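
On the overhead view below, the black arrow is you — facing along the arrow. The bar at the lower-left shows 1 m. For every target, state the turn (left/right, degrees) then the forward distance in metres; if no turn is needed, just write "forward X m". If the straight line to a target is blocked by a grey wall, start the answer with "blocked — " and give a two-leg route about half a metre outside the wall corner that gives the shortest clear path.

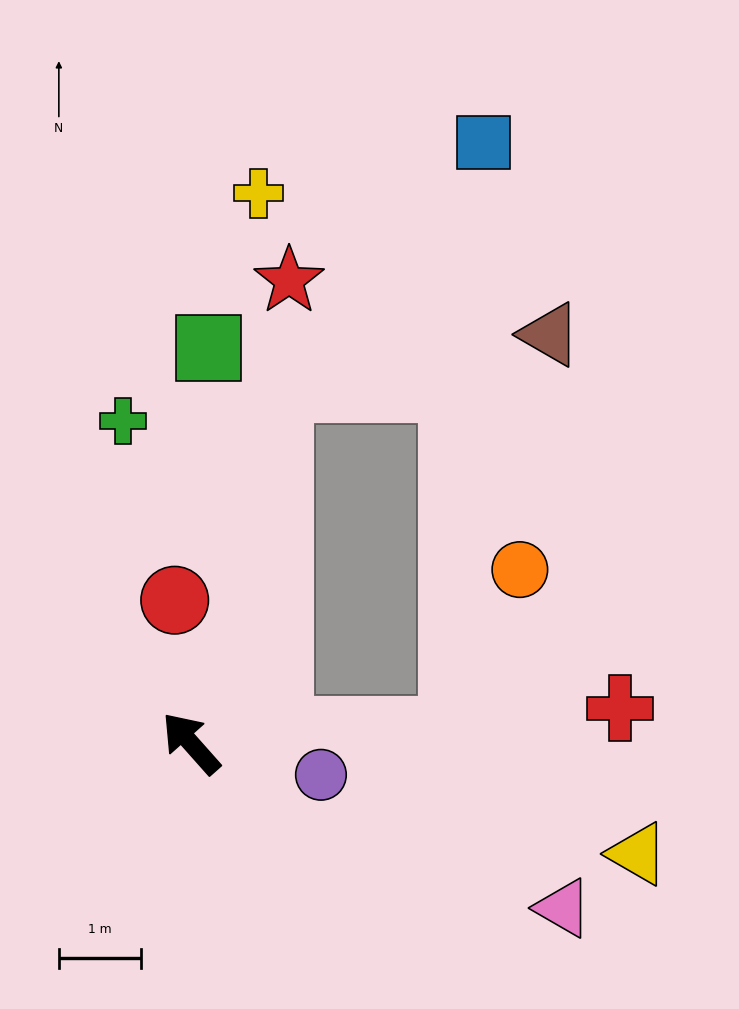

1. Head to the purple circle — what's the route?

turn right 145°, forward 1.6 m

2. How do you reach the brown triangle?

blocked — turn right 55°, forward 4.5 m, then turn right 66°, forward 3.4 m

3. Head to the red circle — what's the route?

turn right 35°, forward 1.8 m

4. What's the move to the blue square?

blocked — turn right 55°, forward 4.5 m, then turn right 27°, forward 3.9 m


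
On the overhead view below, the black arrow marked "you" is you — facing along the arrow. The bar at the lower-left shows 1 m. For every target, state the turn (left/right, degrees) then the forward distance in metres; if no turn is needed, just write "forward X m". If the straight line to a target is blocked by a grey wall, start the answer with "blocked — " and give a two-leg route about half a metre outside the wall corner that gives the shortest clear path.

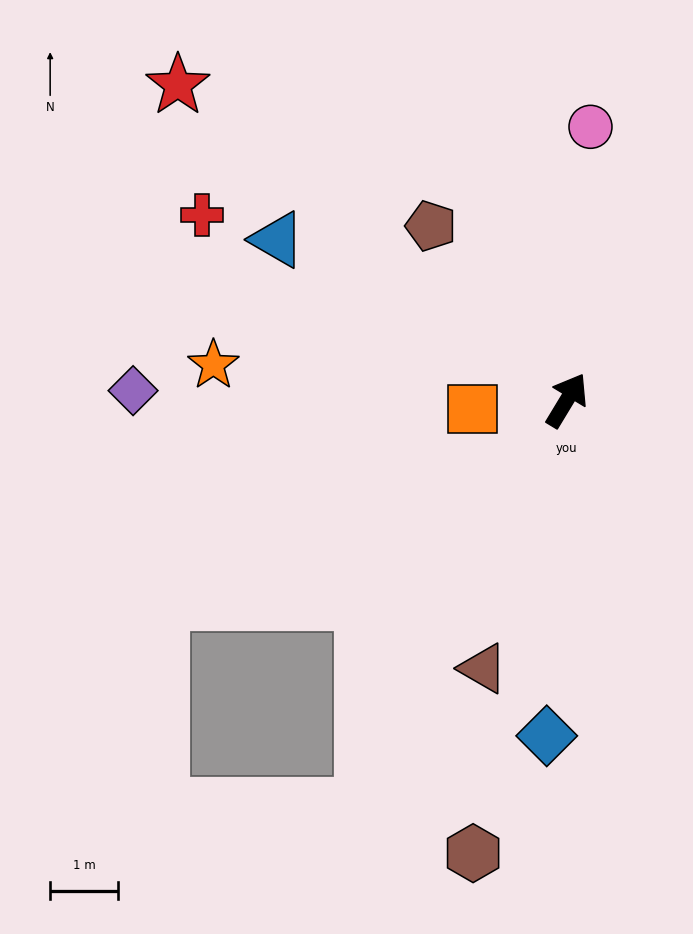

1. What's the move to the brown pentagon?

turn left 69°, forward 3.3 m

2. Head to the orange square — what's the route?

turn left 127°, forward 1.4 m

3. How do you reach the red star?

turn left 82°, forward 7.4 m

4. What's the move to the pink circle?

turn left 26°, forward 4.0 m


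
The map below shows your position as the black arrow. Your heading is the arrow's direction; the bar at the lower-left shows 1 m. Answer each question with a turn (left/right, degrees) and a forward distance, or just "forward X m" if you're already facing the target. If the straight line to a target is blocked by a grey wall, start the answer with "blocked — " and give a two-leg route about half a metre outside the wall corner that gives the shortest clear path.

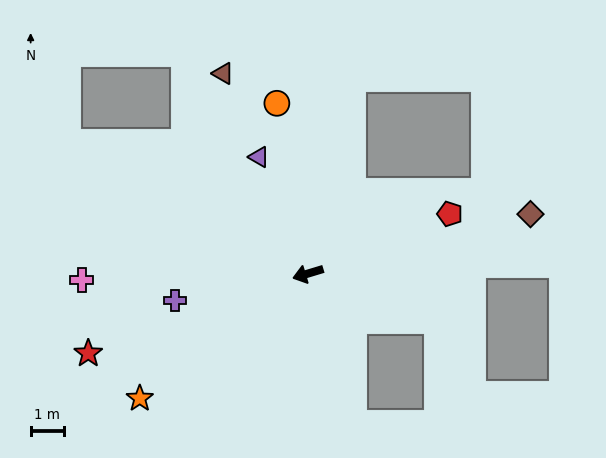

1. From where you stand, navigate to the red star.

turn left 3°, forward 7.1 m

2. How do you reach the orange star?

turn left 20°, forward 6.3 m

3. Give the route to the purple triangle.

turn right 84°, forward 3.8 m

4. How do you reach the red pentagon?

turn right 174°, forward 4.7 m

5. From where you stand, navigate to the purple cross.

turn right 5°, forward 4.1 m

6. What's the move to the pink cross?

turn right 15°, forward 6.9 m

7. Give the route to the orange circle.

turn right 96°, forward 5.2 m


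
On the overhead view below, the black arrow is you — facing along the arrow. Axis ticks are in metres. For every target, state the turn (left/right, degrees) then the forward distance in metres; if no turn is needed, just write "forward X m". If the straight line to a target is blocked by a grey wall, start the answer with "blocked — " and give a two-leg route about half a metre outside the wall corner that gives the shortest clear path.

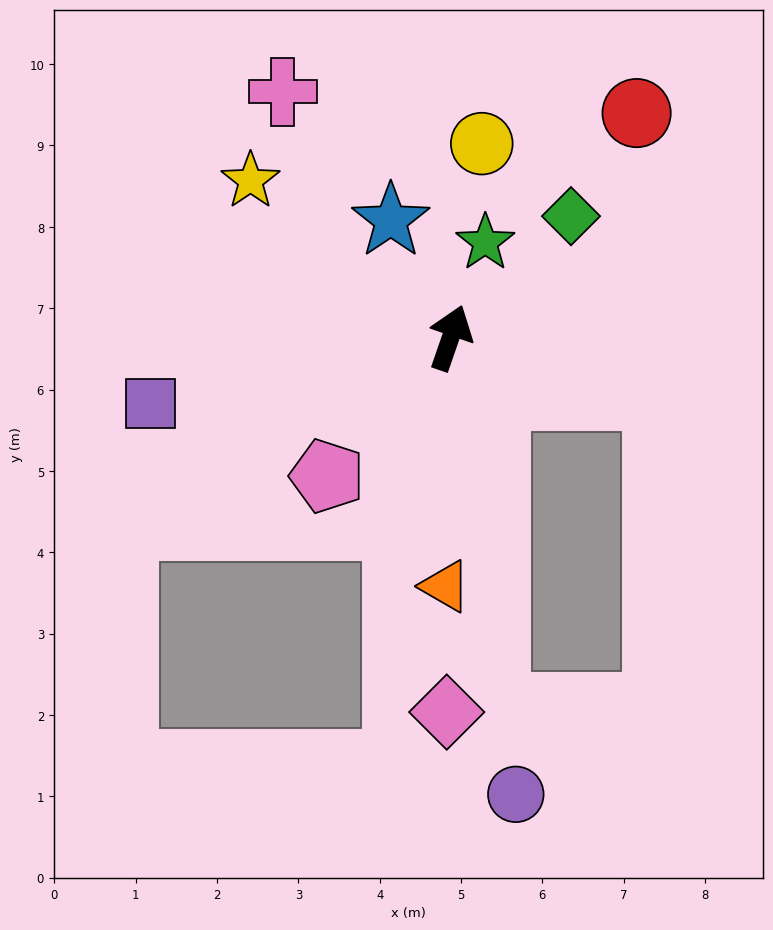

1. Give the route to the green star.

forward 1.2 m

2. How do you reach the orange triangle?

turn right 162°, forward 3.1 m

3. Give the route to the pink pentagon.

turn left 157°, forward 2.3 m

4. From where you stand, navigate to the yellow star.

turn left 71°, forward 3.1 m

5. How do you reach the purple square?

turn left 121°, forward 3.8 m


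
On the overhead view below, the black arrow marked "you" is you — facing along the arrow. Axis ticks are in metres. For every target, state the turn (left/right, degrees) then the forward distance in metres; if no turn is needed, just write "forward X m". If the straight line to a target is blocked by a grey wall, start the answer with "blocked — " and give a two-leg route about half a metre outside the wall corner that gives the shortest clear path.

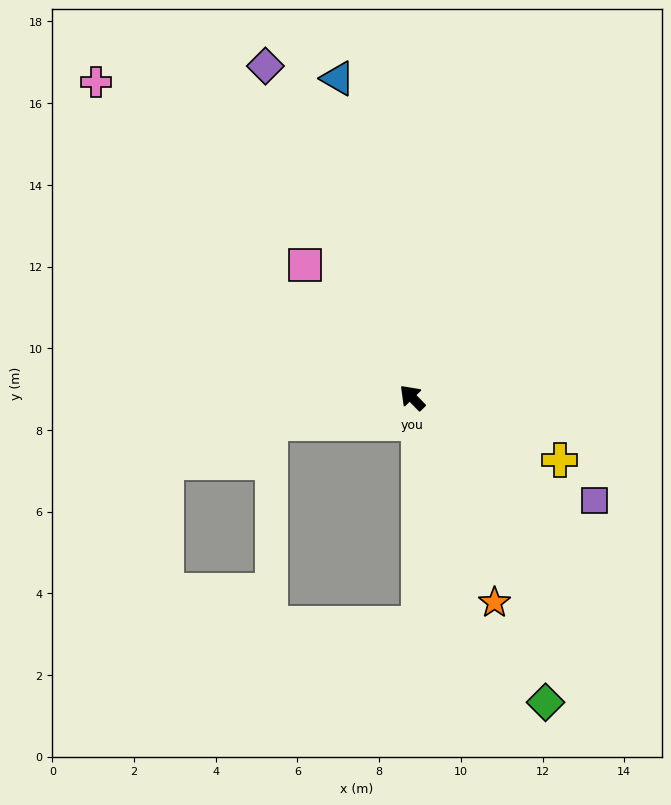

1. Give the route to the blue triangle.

turn right 31°, forward 8.0 m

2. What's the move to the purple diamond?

turn right 20°, forward 8.9 m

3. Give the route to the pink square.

turn right 5°, forward 4.2 m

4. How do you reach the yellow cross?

turn right 157°, forward 3.9 m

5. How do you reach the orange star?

turn left 158°, forward 5.4 m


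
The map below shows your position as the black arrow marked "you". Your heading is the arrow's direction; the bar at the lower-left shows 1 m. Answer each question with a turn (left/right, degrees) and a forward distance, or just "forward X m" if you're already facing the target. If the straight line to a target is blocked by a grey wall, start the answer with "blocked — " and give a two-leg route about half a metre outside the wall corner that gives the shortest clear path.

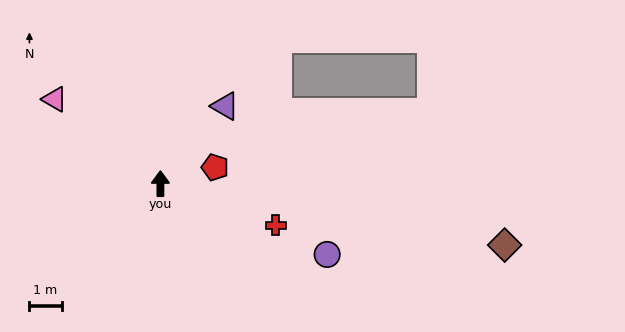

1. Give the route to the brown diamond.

turn right 100°, forward 10.9 m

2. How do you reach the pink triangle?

turn left 51°, forward 4.2 m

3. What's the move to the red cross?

turn right 110°, forward 3.8 m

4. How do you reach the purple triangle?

turn right 40°, forward 3.1 m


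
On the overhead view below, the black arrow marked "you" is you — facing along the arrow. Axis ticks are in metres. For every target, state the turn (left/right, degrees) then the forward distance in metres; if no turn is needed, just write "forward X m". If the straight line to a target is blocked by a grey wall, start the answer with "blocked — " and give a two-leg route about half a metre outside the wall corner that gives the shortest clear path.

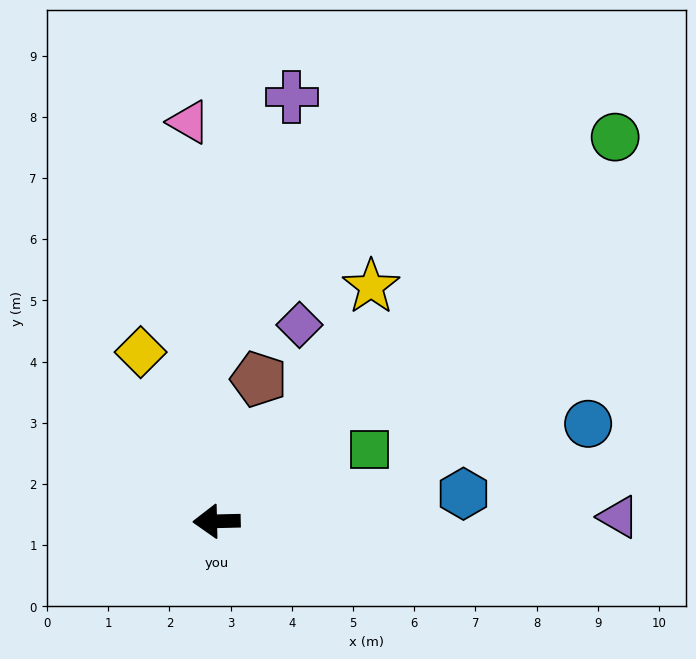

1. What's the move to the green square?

turn right 156°, forward 2.8 m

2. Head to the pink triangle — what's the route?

turn right 87°, forward 6.5 m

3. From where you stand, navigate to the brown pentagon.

turn right 108°, forward 2.4 m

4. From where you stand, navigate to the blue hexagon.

turn right 175°, forward 4.1 m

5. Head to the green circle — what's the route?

turn right 137°, forward 9.0 m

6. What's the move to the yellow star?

turn right 125°, forward 4.6 m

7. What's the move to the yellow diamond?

turn right 67°, forward 3.0 m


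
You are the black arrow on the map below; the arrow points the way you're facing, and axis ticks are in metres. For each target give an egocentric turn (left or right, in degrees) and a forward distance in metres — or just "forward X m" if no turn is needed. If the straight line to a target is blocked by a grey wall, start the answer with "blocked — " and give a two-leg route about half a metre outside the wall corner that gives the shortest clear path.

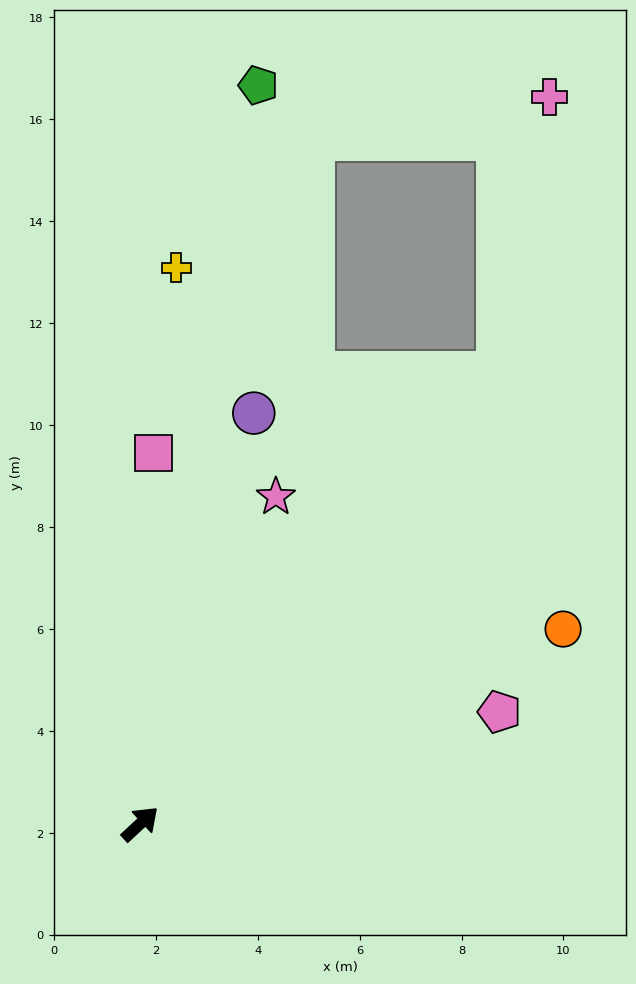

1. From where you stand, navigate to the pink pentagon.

turn right 26°, forward 7.4 m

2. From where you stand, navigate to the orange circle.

turn right 18°, forward 9.1 m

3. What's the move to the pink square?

turn left 45°, forward 7.3 m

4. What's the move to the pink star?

turn left 25°, forward 6.9 m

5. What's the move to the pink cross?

blocked — turn left 9°, forward 11.3 m, then turn left 28°, forward 5.5 m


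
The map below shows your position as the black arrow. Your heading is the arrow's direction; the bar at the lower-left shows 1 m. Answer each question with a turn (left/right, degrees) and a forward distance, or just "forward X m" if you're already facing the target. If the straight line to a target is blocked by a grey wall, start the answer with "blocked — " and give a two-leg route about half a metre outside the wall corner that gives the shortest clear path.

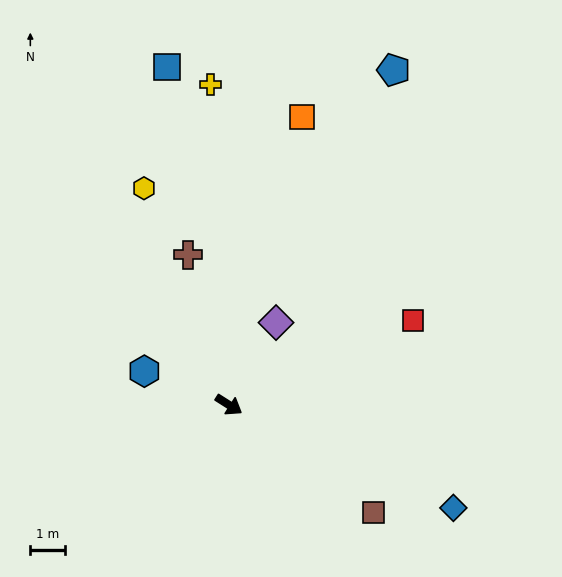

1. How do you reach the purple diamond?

turn left 93°, forward 2.7 m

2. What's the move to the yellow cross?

turn left 126°, forward 9.3 m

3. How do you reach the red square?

turn left 57°, forward 5.9 m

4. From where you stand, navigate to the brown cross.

turn left 138°, forward 4.5 m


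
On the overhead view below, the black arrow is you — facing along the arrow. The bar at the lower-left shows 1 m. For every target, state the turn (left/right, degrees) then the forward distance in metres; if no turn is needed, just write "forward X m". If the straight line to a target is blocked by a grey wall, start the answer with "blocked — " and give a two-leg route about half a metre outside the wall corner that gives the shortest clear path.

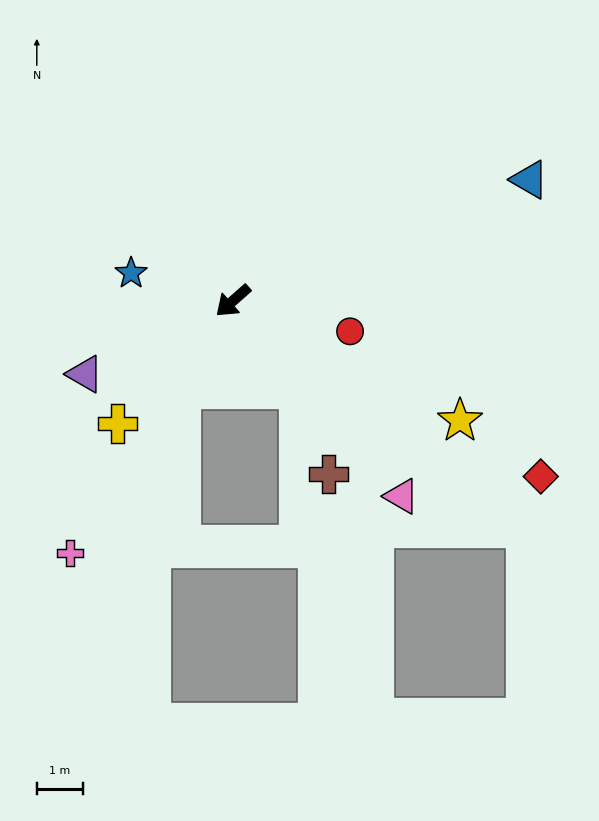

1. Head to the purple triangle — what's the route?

turn right 15°, forward 3.5 m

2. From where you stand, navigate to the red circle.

turn left 124°, forward 2.6 m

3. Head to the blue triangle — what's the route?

turn left 161°, forward 6.9 m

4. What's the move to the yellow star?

turn left 111°, forward 5.5 m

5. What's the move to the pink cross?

turn left 16°, forward 6.4 m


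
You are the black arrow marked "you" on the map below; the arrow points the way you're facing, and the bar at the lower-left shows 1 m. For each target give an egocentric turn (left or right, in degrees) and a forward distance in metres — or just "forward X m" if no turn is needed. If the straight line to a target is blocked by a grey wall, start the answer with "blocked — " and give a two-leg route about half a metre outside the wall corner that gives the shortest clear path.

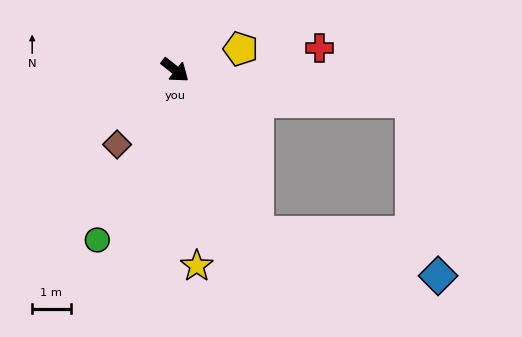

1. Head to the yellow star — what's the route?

turn right 45°, forward 5.1 m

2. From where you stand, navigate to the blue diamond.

blocked — turn right 25°, forward 4.7 m, then turn left 50°, forward 4.8 m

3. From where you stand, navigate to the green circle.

turn right 76°, forward 4.9 m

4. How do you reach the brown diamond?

turn right 89°, forward 2.5 m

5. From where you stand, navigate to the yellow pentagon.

turn left 56°, forward 1.8 m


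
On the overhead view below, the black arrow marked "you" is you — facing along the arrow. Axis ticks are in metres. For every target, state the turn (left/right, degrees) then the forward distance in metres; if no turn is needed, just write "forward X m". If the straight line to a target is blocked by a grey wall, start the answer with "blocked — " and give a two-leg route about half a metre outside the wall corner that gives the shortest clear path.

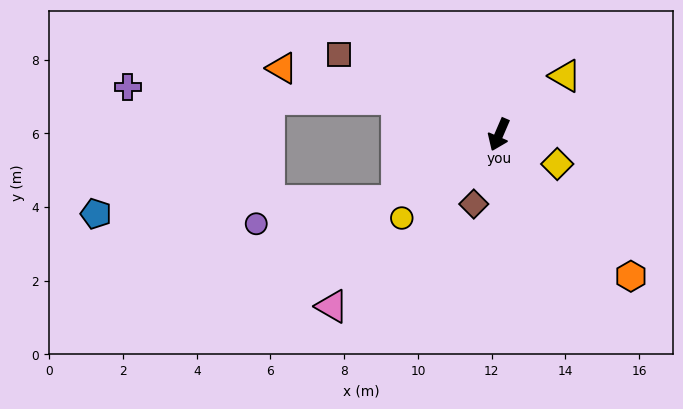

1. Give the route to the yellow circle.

turn right 26°, forward 3.5 m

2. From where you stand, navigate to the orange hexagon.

turn left 66°, forward 5.3 m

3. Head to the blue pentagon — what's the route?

blocked — turn right 34°, forward 3.3 m, then turn right 30°, forward 8.2 m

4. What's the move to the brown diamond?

turn left 3°, forward 2.0 m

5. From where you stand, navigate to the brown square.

turn right 93°, forward 4.9 m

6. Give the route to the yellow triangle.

turn left 155°, forward 2.4 m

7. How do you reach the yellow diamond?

turn left 87°, forward 1.8 m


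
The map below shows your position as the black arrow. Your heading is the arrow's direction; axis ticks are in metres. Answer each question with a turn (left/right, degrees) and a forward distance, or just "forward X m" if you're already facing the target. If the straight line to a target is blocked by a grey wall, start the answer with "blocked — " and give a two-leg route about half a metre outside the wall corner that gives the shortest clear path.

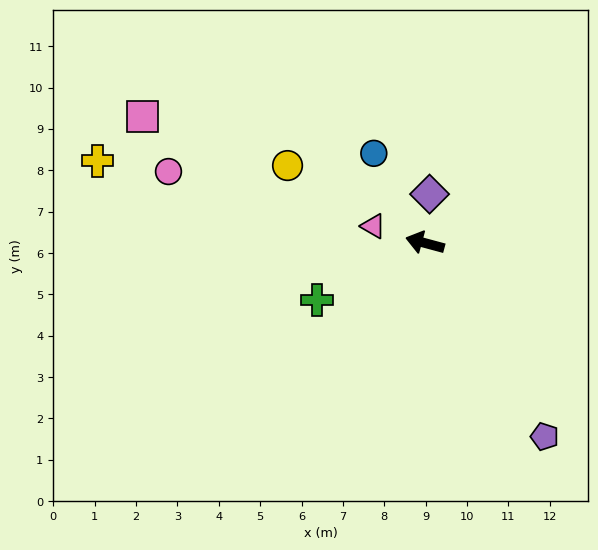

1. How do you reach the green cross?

turn left 43°, forward 2.9 m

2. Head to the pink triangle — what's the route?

turn right 3°, forward 1.3 m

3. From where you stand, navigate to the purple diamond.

turn right 80°, forward 1.2 m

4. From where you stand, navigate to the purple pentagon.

turn left 137°, forward 5.5 m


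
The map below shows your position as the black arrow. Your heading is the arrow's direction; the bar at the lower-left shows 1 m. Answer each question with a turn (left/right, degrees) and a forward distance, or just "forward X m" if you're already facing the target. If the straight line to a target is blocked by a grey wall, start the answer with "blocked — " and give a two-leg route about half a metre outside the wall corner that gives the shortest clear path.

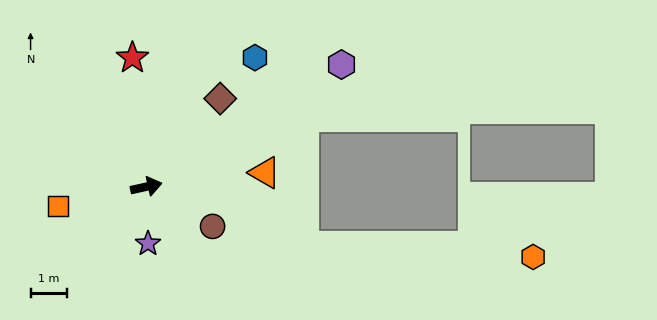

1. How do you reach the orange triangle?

turn right 6°, forward 3.3 m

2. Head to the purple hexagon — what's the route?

turn left 20°, forward 6.4 m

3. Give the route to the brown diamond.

turn left 38°, forward 3.2 m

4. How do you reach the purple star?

turn right 101°, forward 1.6 m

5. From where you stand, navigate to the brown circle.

turn right 43°, forward 2.1 m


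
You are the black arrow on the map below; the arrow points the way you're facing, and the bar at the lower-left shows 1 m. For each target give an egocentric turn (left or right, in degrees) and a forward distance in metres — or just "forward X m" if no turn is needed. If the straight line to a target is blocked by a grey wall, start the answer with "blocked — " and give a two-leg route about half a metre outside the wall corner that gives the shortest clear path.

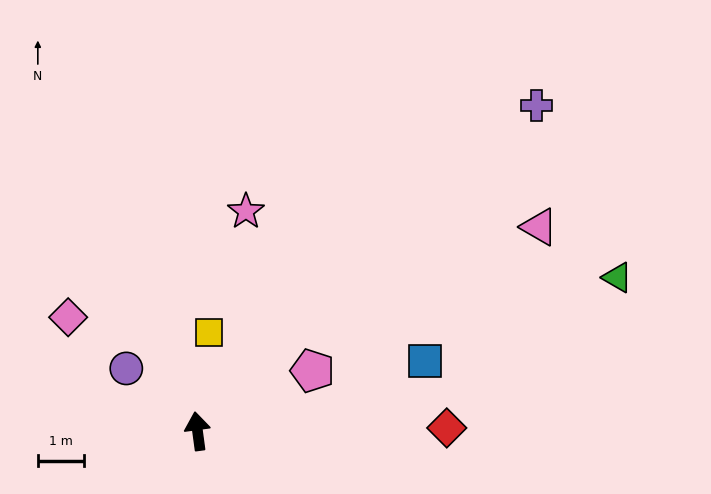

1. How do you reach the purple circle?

turn left 41°, forward 2.0 m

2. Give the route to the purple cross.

turn right 54°, forward 10.1 m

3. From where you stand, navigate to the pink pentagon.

turn right 70°, forward 2.8 m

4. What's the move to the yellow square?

turn right 14°, forward 2.1 m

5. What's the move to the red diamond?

turn right 97°, forward 5.4 m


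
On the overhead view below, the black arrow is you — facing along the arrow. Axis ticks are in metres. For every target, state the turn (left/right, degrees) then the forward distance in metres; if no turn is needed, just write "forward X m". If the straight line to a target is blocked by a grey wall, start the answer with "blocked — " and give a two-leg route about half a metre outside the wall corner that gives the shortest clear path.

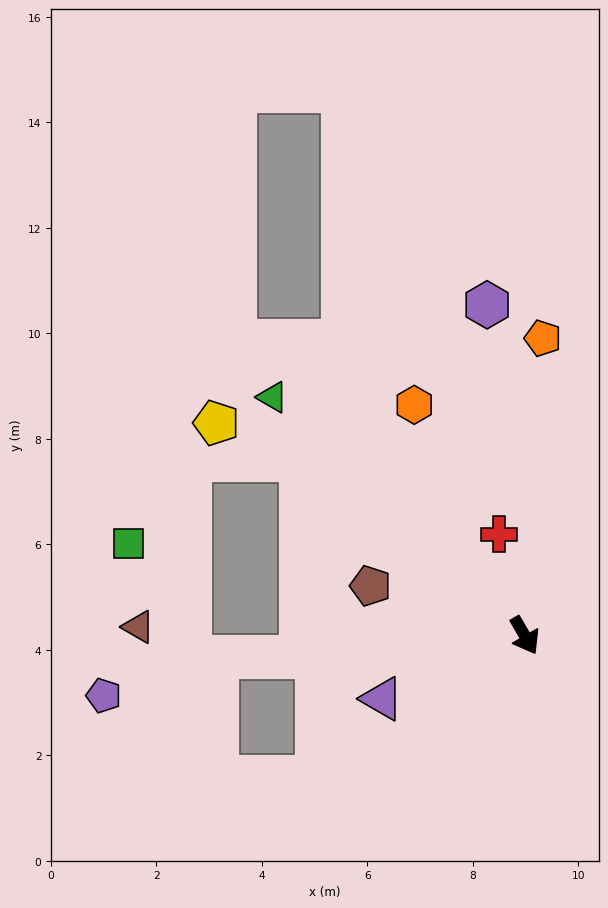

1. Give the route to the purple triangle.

turn right 96°, forward 3.0 m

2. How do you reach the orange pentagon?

turn left 146°, forward 5.6 m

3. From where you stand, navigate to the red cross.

turn left 164°, forward 2.0 m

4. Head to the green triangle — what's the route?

turn right 163°, forward 6.6 m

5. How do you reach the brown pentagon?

turn right 138°, forward 3.1 m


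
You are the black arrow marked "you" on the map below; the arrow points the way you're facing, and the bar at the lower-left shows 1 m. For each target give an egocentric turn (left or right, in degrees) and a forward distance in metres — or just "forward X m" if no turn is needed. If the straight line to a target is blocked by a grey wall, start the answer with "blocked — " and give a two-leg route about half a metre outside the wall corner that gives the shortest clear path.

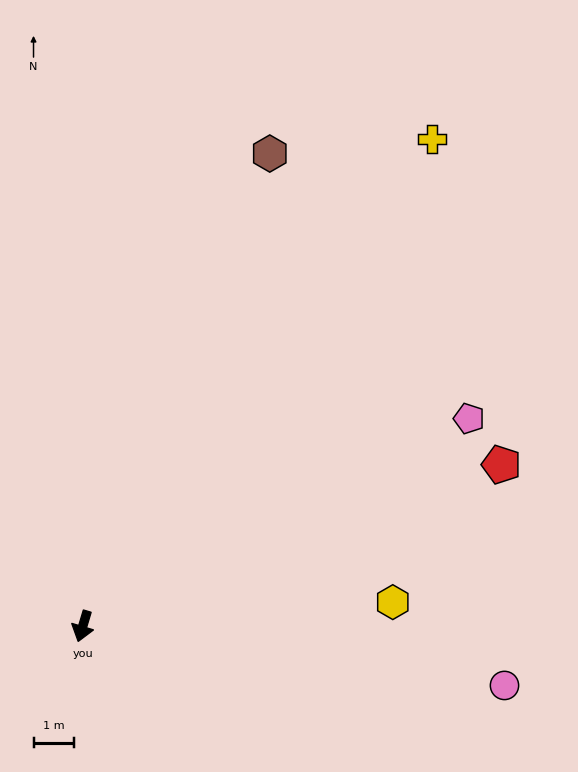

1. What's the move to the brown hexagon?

turn left 175°, forward 12.4 m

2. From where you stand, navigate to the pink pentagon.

turn left 135°, forward 10.7 m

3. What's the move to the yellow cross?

turn left 161°, forward 14.7 m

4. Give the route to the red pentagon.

turn left 128°, forward 11.0 m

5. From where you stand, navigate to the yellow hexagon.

turn left 111°, forward 7.6 m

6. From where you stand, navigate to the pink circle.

turn left 99°, forward 10.4 m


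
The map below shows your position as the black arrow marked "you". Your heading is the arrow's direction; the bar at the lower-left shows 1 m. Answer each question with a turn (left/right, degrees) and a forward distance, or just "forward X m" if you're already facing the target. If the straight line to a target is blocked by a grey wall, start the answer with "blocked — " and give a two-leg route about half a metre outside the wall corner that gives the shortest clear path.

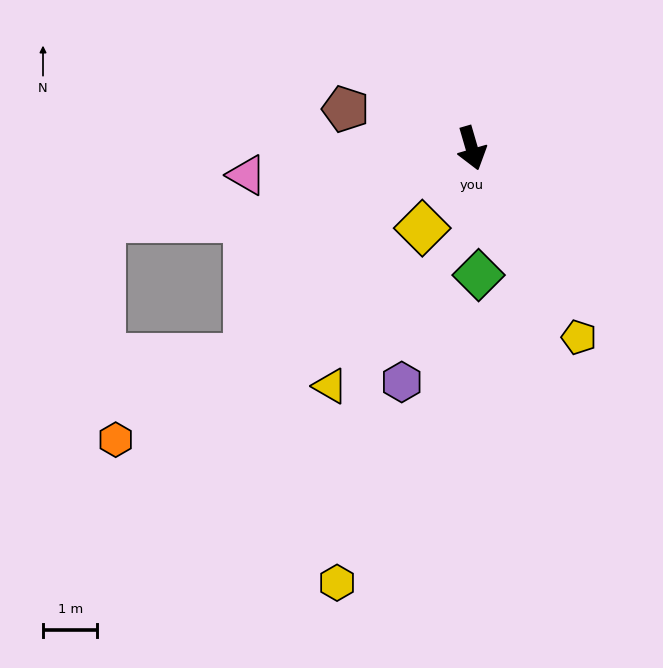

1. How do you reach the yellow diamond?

turn right 48°, forward 1.7 m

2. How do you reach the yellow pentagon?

turn left 13°, forward 4.0 m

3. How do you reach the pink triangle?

turn right 99°, forward 4.2 m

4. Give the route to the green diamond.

turn right 13°, forward 2.3 m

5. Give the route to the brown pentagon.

turn right 123°, forward 2.4 m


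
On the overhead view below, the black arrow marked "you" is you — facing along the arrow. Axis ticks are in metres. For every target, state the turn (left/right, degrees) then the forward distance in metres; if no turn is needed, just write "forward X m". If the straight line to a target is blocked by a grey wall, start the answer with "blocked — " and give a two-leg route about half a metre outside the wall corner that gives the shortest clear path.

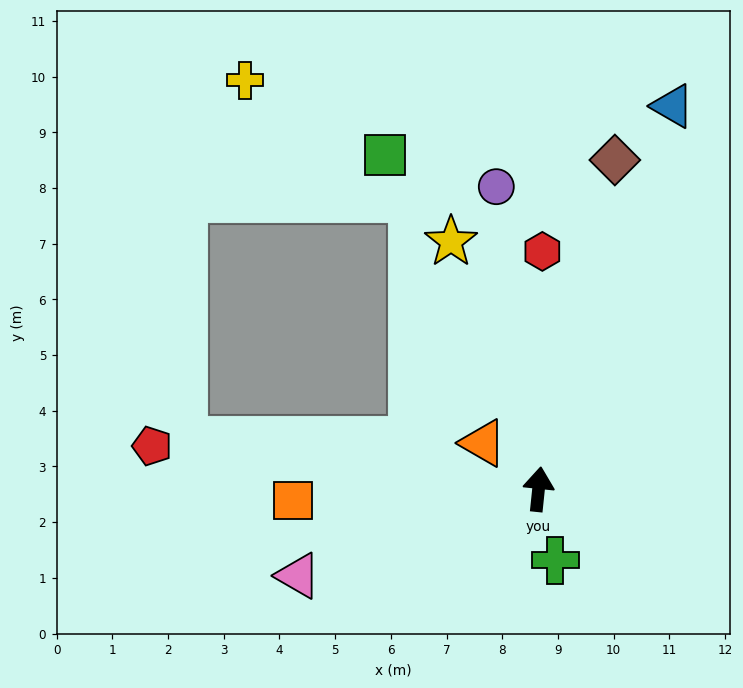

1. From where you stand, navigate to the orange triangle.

turn left 56°, forward 1.3 m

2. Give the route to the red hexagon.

turn left 5°, forward 4.3 m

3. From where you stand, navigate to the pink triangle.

turn left 116°, forward 4.6 m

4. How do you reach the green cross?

turn right 161°, forward 1.3 m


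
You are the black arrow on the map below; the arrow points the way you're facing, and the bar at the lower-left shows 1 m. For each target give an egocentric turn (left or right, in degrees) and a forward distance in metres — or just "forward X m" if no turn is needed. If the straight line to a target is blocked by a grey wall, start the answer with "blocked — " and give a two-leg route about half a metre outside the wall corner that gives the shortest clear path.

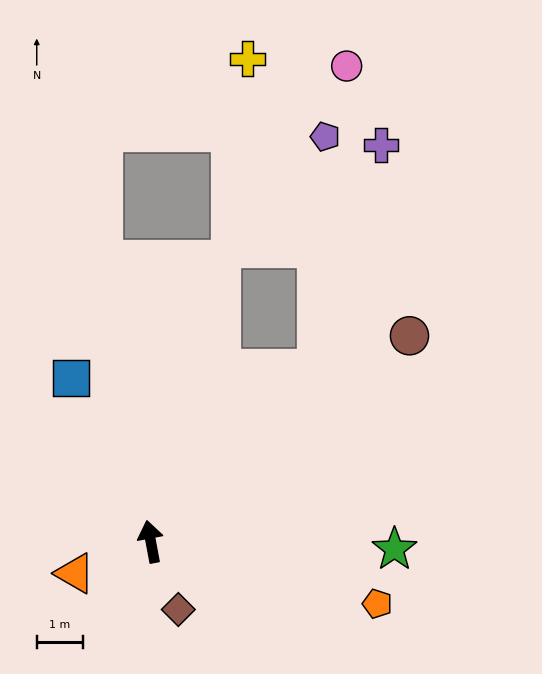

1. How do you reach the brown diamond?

turn right 169°, forward 1.6 m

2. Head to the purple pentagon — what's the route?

blocked — turn right 55°, forward 5.1 m, then turn left 42°, forward 5.0 m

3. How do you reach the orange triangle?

turn left 102°, forward 1.8 m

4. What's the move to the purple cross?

blocked — turn right 55°, forward 5.1 m, then turn left 28°, forward 5.0 m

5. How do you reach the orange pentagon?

turn right 116°, forward 5.0 m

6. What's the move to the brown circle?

turn right 62°, forward 7.1 m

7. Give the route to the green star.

turn right 102°, forward 5.2 m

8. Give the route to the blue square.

turn left 15°, forward 3.9 m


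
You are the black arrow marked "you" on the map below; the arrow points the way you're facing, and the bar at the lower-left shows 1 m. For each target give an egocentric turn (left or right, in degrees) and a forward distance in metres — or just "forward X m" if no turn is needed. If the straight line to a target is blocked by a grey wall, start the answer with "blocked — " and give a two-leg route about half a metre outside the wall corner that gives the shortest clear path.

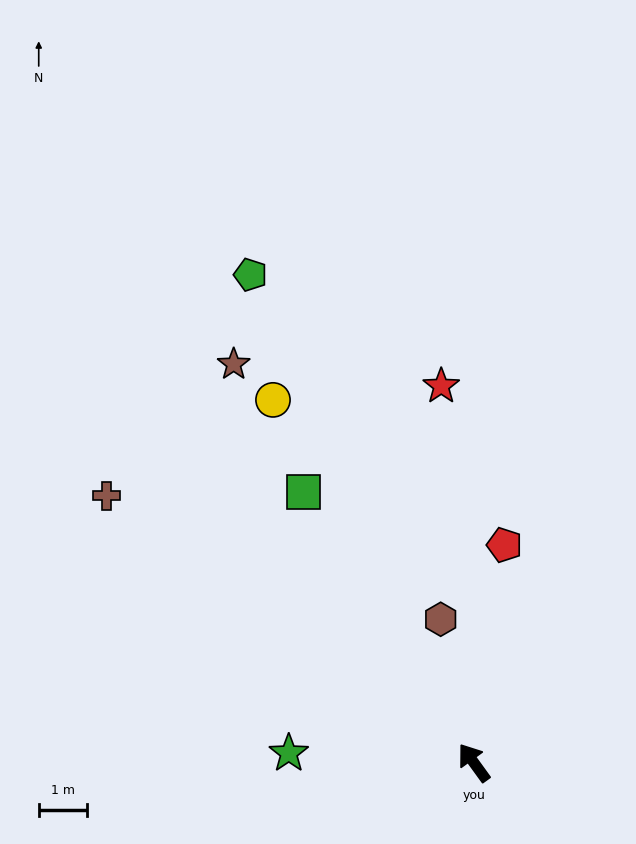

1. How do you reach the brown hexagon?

turn right 23°, forward 3.1 m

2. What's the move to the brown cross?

turn left 18°, forward 9.5 m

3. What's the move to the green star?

turn left 51°, forward 3.9 m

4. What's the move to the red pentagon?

turn right 44°, forward 4.6 m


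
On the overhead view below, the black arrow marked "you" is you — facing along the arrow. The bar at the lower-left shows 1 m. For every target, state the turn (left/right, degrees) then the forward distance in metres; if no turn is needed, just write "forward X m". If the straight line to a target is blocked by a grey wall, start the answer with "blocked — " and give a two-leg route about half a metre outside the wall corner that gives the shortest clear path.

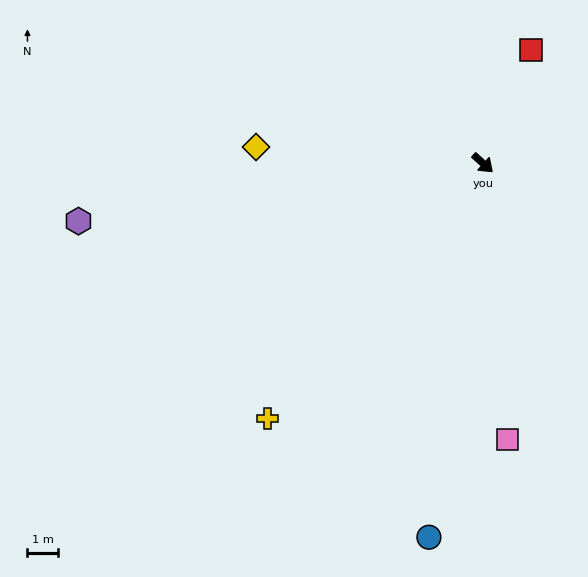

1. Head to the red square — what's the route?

turn left 109°, forward 4.0 m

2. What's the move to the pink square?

turn right 43°, forward 9.1 m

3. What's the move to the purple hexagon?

turn right 130°, forward 13.3 m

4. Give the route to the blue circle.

turn right 56°, forward 12.3 m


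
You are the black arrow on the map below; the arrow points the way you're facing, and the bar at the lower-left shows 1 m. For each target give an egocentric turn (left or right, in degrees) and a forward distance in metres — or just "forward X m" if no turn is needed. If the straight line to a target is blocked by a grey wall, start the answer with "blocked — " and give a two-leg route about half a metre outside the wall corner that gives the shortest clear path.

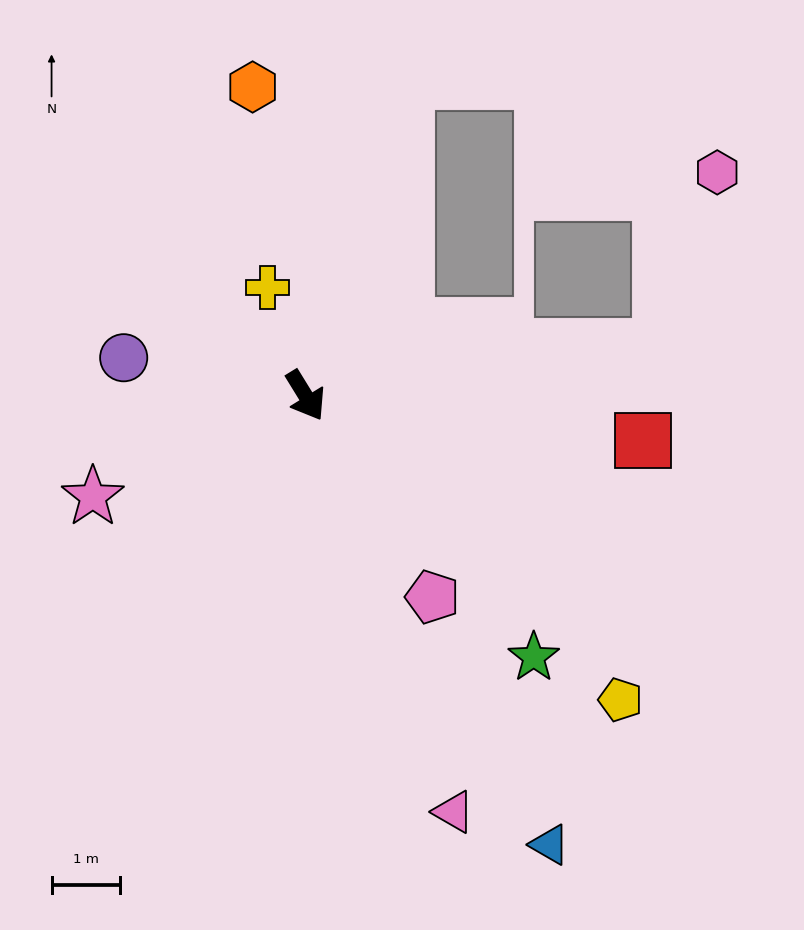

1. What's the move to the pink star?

turn right 96°, forward 3.5 m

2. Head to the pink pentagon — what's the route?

forward 3.5 m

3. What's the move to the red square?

turn left 51°, forward 5.0 m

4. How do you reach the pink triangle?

turn right 12°, forward 6.5 m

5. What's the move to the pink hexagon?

blocked — turn left 66°, forward 5.3 m, then turn left 65°, forward 2.7 m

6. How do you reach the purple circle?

turn right 133°, forward 2.7 m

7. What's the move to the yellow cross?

turn left 168°, forward 1.7 m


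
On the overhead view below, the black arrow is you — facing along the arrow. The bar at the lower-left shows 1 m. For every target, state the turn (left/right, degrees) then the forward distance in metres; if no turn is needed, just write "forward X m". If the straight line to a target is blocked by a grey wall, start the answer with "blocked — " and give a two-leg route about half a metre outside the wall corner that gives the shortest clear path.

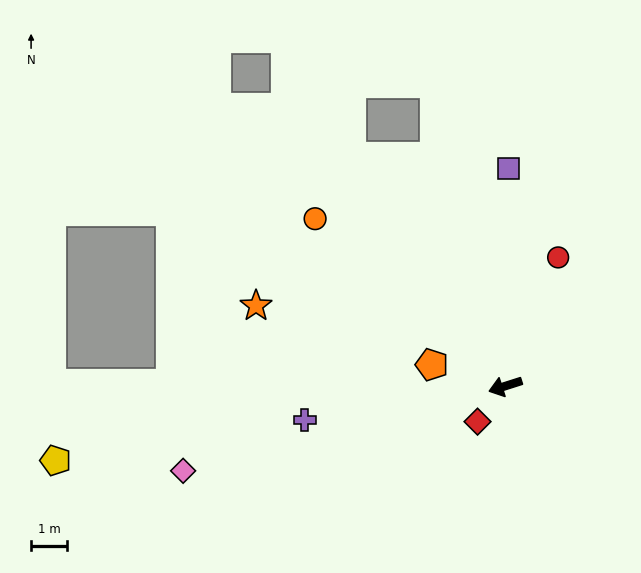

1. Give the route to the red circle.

turn right 130°, forward 3.8 m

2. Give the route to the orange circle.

turn right 59°, forward 7.0 m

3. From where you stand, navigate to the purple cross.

turn right 8°, forward 5.6 m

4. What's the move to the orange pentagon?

turn right 34°, forward 2.1 m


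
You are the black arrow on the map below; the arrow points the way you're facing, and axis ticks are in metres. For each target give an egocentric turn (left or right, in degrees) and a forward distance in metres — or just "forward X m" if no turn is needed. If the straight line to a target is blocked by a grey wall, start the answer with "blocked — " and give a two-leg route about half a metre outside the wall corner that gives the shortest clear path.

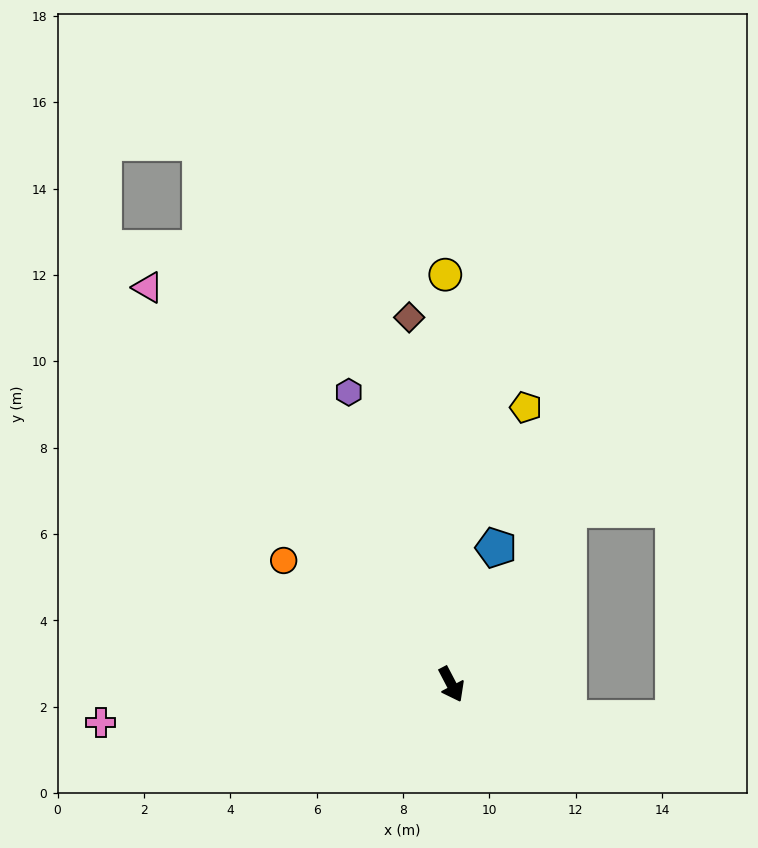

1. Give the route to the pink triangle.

turn right 170°, forward 11.6 m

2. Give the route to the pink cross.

turn right 111°, forward 8.2 m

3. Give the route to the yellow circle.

turn left 153°, forward 9.5 m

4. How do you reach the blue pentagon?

turn left 134°, forward 3.3 m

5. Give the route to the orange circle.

turn right 154°, forward 4.8 m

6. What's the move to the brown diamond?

turn left 159°, forward 8.6 m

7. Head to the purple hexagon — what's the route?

turn left 172°, forward 7.2 m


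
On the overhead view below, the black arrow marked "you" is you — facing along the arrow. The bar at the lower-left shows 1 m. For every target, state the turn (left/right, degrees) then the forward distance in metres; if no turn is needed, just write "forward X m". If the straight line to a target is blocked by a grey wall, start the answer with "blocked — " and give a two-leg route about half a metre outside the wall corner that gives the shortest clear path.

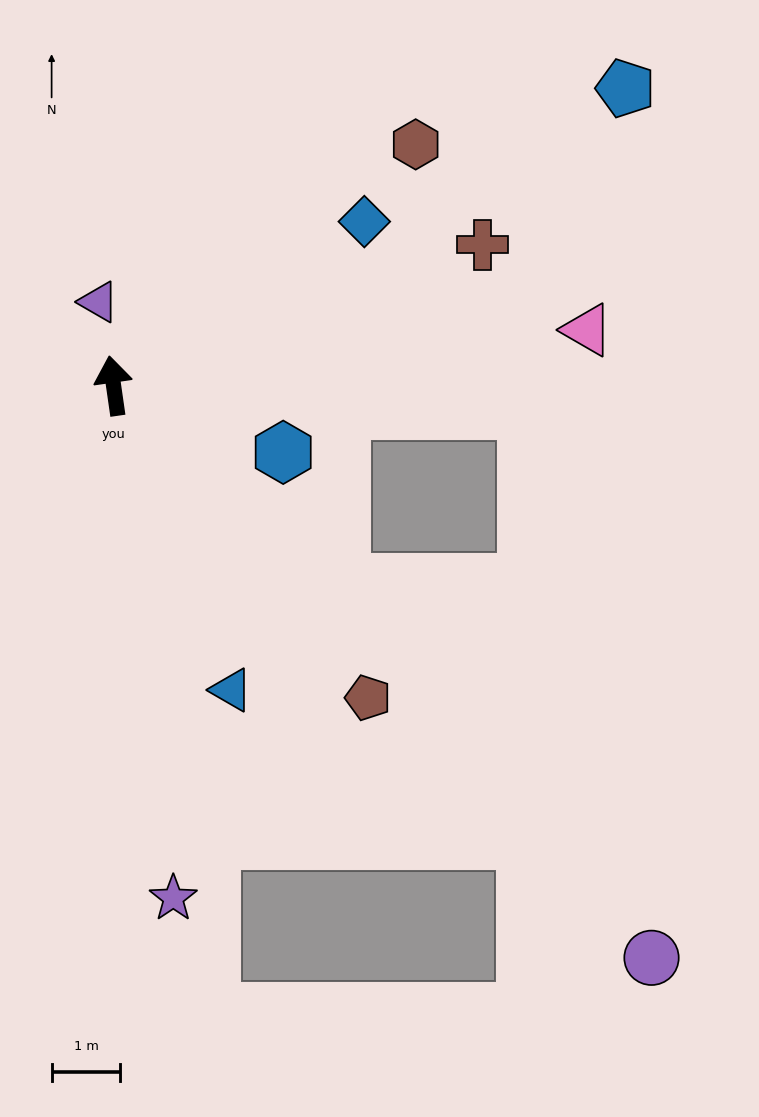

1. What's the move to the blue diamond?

turn right 65°, forward 4.4 m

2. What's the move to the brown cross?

turn right 77°, forward 5.7 m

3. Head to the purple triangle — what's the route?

forward 1.2 m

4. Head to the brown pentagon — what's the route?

turn right 149°, forward 5.9 m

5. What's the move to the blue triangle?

turn right 167°, forward 4.7 m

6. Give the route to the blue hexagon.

turn right 120°, forward 2.6 m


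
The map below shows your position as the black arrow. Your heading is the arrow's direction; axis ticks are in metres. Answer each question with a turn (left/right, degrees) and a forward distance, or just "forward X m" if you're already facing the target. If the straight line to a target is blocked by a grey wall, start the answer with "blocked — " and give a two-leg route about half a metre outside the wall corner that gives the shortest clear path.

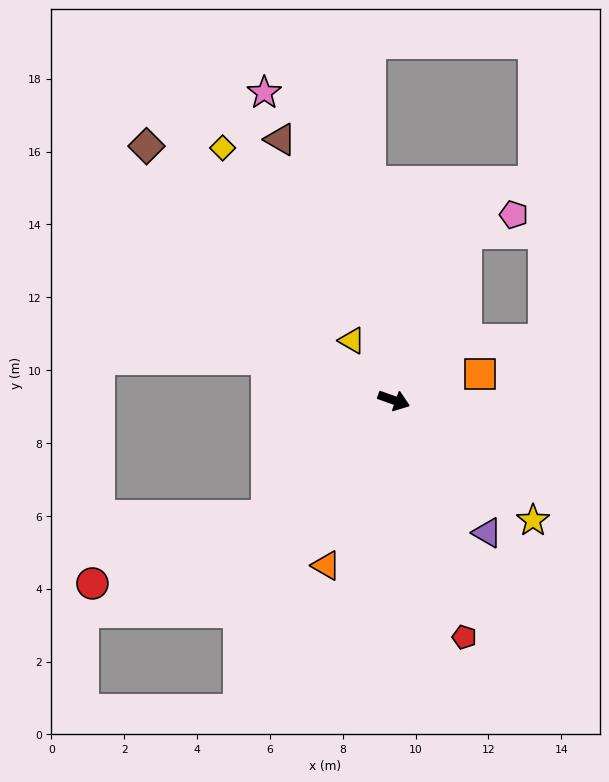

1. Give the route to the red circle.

blocked — turn right 118°, forward 4.7 m, then turn right 21°, forward 5.1 m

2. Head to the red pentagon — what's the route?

turn right 54°, forward 6.8 m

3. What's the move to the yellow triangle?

turn left 145°, forward 2.0 m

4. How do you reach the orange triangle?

turn right 93°, forward 4.9 m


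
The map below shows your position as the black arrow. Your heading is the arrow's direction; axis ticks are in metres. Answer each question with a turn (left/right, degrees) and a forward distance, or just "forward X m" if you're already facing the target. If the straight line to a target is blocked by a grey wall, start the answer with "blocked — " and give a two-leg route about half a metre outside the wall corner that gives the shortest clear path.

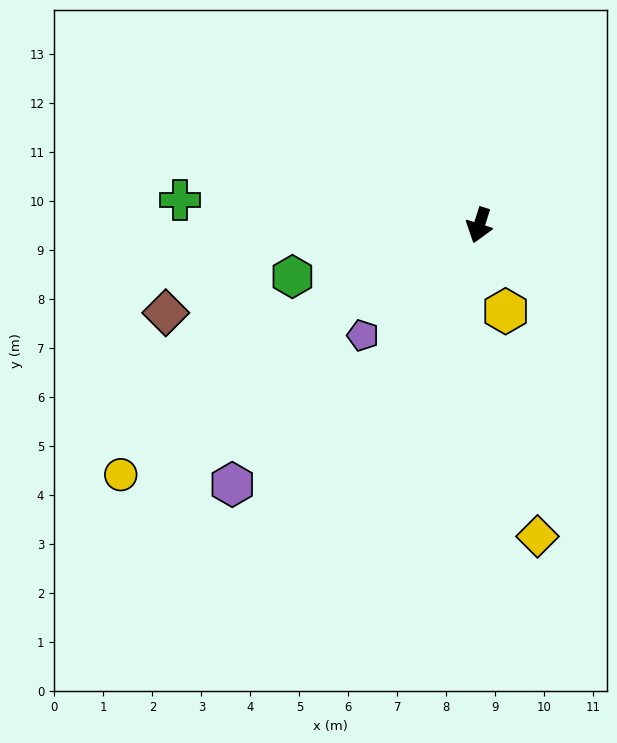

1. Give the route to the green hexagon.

turn right 57°, forward 4.0 m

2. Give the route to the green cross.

turn right 77°, forward 6.1 m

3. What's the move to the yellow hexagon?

turn left 35°, forward 1.8 m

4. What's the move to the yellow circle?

turn right 38°, forward 8.9 m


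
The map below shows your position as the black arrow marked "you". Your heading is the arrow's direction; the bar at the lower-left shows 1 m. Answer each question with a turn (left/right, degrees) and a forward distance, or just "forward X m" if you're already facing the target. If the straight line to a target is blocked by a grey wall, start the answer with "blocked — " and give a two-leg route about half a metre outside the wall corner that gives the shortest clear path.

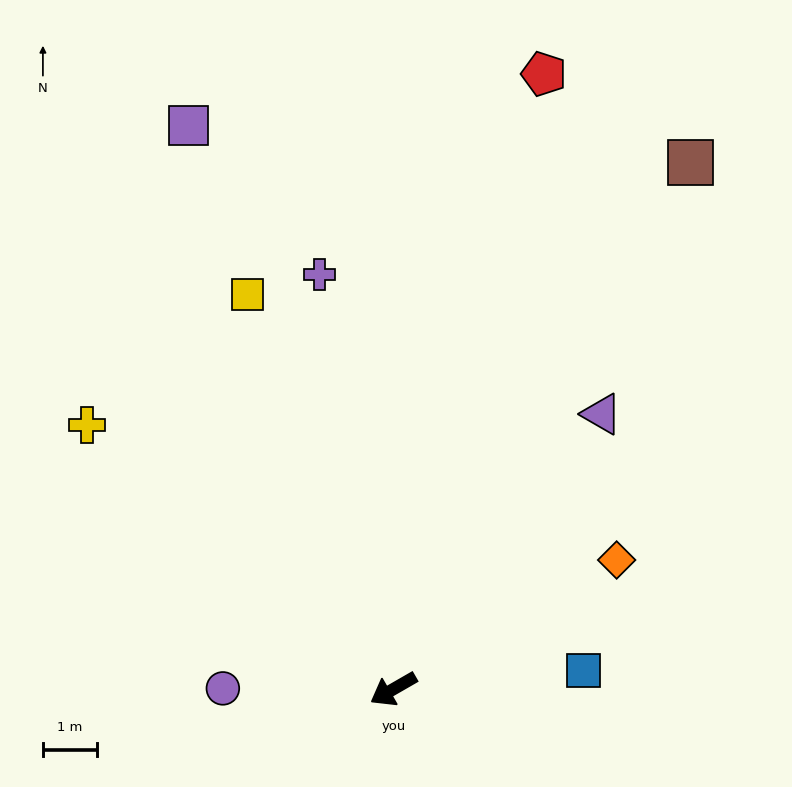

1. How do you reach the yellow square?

turn right 100°, forward 7.8 m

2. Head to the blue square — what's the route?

turn left 156°, forward 3.5 m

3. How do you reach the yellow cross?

turn right 71°, forward 7.5 m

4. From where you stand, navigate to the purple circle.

turn right 30°, forward 3.2 m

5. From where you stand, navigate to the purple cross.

turn right 110°, forward 7.8 m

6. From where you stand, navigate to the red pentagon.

turn right 134°, forward 11.7 m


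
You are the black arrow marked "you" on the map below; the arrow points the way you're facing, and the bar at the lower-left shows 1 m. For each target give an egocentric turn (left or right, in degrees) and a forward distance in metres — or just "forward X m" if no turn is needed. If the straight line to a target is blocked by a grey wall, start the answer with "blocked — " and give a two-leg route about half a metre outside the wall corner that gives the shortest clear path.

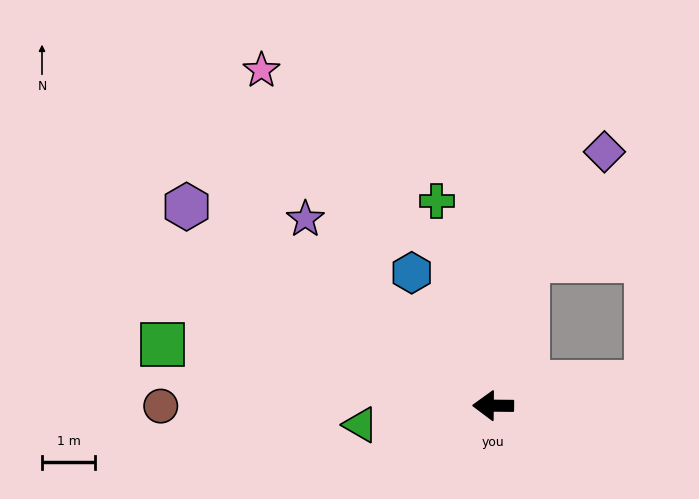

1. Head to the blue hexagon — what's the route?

turn right 58°, forward 2.9 m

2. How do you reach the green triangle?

turn left 9°, forward 2.5 m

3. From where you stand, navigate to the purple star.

turn right 44°, forward 5.0 m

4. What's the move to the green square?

turn right 10°, forward 6.3 m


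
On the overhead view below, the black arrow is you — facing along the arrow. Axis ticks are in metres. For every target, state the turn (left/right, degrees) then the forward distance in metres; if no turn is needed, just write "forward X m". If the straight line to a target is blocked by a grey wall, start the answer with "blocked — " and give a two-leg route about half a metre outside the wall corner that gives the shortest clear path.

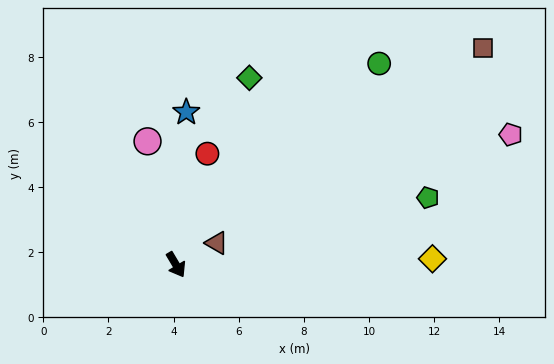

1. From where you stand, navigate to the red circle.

turn left 133°, forward 3.5 m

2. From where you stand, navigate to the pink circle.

turn left 162°, forward 3.9 m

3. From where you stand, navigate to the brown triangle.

turn left 87°, forward 1.4 m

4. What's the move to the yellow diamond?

turn left 61°, forward 7.9 m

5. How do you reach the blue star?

turn left 145°, forward 4.7 m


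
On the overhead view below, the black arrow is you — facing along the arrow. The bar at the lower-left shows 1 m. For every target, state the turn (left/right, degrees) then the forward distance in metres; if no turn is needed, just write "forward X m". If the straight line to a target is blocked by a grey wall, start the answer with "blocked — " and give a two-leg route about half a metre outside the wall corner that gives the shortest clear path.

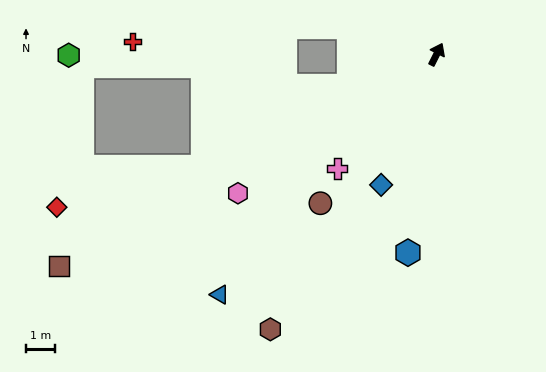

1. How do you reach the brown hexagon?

turn left 175°, forward 11.2 m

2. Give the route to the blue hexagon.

turn right 162°, forward 7.0 m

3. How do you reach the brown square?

turn left 146°, forward 15.1 m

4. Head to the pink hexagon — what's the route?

turn left 152°, forward 8.5 m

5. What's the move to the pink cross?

turn left 166°, forward 5.3 m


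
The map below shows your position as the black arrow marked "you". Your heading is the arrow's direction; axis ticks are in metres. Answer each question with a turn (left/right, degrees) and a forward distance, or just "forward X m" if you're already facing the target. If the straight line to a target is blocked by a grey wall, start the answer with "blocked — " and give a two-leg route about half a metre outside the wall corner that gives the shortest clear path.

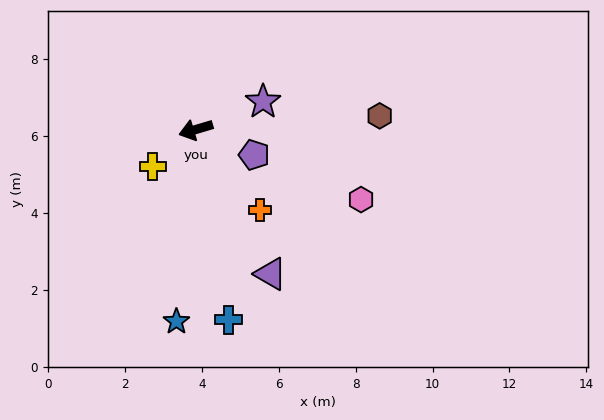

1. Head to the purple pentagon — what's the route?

turn left 140°, forward 1.7 m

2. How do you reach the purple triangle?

turn left 101°, forward 4.2 m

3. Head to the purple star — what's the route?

turn right 174°, forward 1.9 m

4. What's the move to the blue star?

turn left 68°, forward 5.0 m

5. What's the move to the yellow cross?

turn left 24°, forward 1.5 m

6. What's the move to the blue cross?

turn left 83°, forward 5.0 m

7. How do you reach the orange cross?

turn left 112°, forward 2.7 m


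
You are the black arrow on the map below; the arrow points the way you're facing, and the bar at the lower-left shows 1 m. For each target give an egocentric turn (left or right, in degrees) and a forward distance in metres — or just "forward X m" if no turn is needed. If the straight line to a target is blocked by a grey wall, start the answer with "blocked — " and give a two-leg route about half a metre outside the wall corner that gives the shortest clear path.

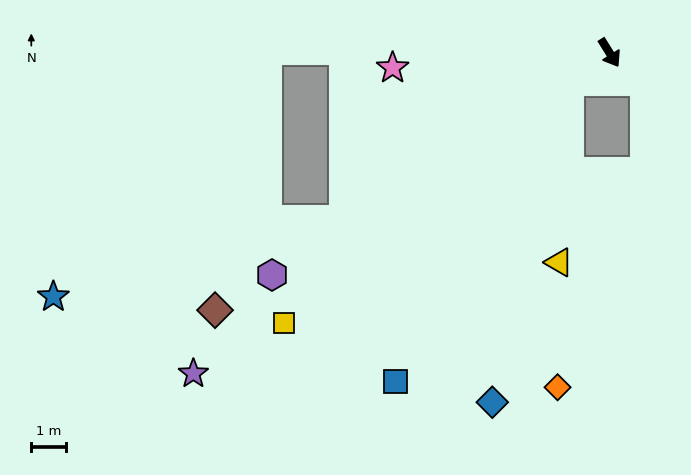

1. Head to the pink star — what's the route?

turn right 118°, forward 6.3 m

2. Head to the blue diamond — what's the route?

blocked — turn right 86°, forward 1.4 m, then turn left 40°, forward 9.5 m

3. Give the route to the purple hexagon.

turn right 89°, forward 11.7 m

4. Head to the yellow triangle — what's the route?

blocked — turn right 86°, forward 1.4 m, then turn left 51°, forward 5.2 m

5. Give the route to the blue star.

blocked — turn right 90°, forward 9.1 m, then turn right 17°, forward 8.7 m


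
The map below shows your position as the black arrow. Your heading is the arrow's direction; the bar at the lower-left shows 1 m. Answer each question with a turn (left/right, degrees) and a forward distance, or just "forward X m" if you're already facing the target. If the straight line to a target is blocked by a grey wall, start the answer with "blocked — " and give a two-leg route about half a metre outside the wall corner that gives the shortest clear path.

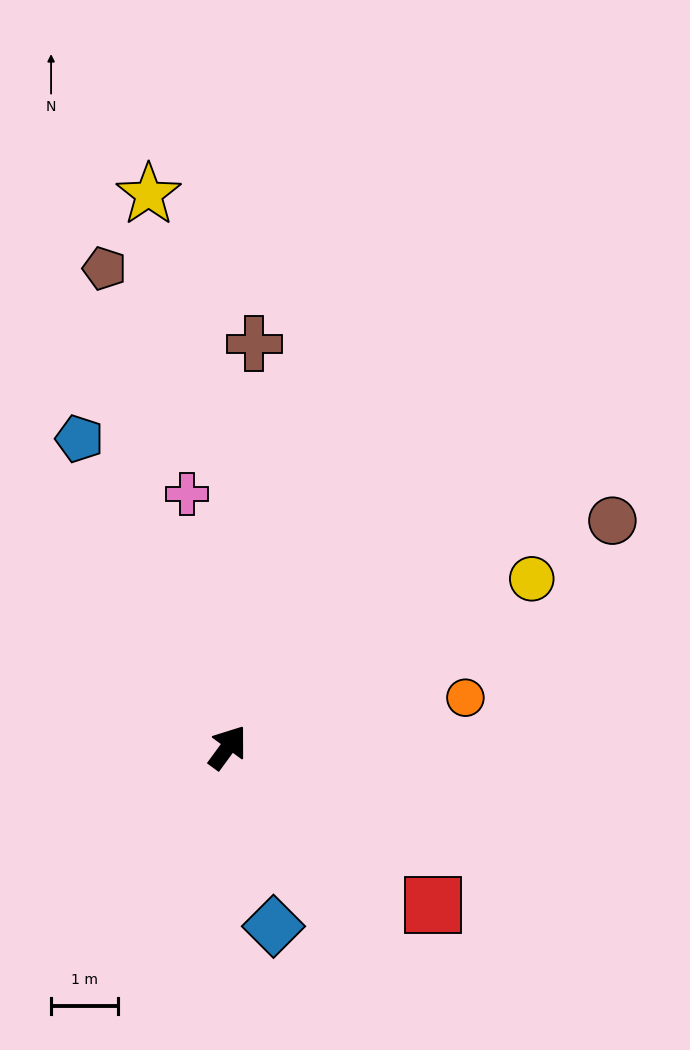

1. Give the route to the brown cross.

turn left 32°, forward 6.1 m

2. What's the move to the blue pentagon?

turn left 62°, forward 5.1 m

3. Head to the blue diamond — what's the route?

turn right 129°, forward 2.8 m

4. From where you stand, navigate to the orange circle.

turn right 42°, forward 3.6 m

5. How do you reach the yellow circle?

turn right 25°, forward 5.2 m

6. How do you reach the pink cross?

turn left 45°, forward 3.9 m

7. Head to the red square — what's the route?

turn right 91°, forward 3.9 m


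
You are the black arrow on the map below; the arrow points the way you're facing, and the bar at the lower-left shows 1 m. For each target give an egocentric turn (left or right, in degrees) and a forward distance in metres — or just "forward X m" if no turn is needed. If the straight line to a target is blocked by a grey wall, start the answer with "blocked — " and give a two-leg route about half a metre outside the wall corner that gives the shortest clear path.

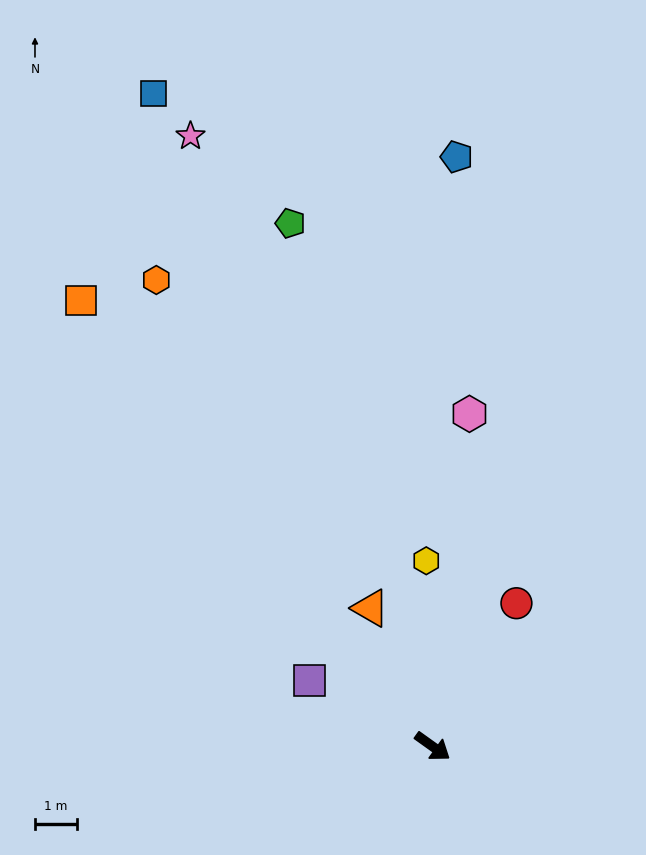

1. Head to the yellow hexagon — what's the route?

turn left 128°, forward 4.4 m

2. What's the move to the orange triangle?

turn left 150°, forward 3.6 m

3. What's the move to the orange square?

turn left 164°, forward 13.5 m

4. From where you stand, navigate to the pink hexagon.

turn left 119°, forward 7.9 m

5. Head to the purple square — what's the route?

turn right 173°, forward 3.3 m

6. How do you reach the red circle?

turn left 95°, forward 3.9 m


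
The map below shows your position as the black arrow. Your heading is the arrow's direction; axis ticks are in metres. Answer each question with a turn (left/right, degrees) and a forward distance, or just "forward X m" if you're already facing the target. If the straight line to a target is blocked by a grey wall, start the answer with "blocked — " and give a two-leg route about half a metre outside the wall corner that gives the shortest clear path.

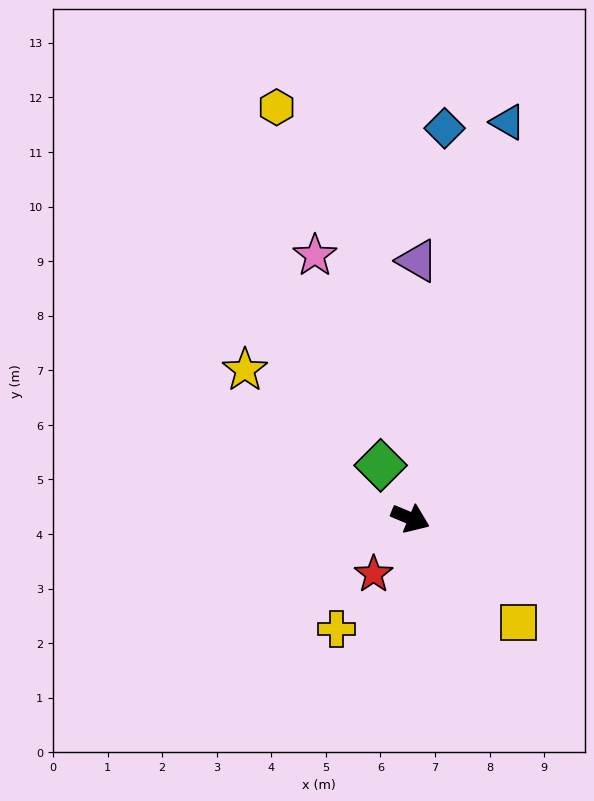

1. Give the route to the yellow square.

turn right 21°, forward 2.8 m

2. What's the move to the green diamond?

turn left 142°, forward 1.1 m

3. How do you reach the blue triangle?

turn left 99°, forward 7.5 m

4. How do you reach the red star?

turn right 101°, forward 1.2 m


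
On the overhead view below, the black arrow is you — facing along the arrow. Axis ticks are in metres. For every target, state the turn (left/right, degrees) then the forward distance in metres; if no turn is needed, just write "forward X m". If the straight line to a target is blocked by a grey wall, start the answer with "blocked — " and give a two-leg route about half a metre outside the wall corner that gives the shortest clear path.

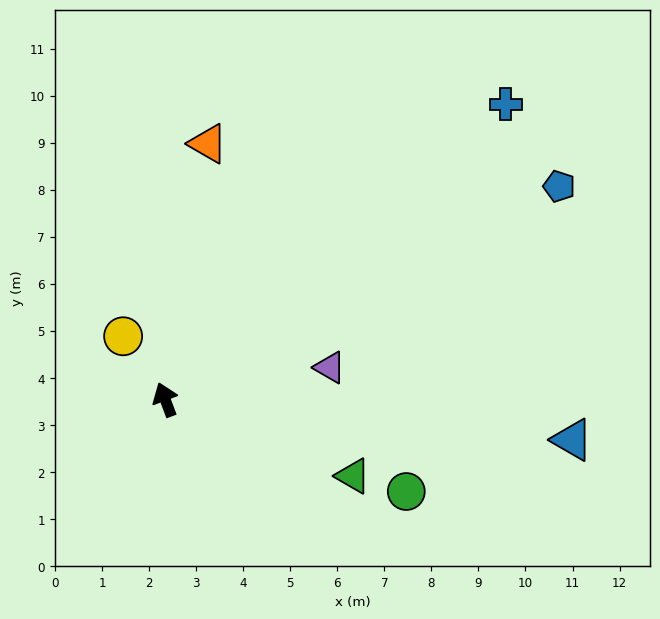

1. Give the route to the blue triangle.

turn right 116°, forward 8.7 m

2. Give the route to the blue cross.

turn right 70°, forward 9.6 m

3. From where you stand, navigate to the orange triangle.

turn right 30°, forward 5.5 m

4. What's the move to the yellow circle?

turn left 13°, forward 1.6 m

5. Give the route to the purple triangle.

turn right 100°, forward 3.6 m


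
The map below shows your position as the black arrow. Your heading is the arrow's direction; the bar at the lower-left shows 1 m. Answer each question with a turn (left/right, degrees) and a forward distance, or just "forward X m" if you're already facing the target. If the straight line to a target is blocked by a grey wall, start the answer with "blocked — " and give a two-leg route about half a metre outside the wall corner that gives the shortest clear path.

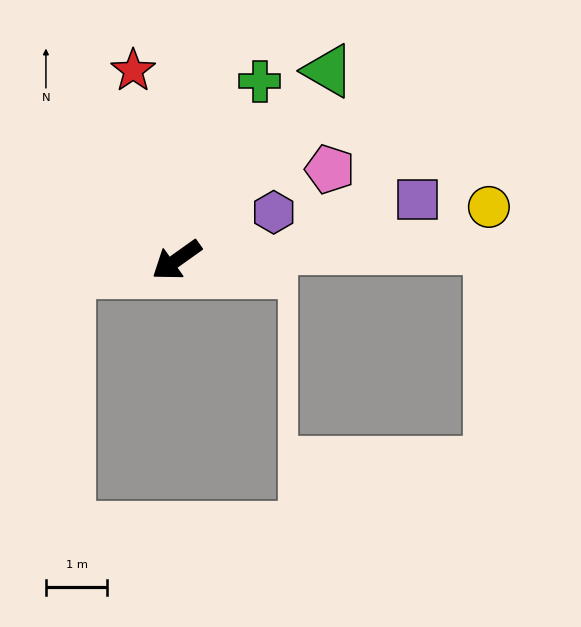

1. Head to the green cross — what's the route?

turn right 150°, forward 3.2 m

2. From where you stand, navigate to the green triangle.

turn right 164°, forward 4.0 m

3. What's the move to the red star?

turn right 113°, forward 3.2 m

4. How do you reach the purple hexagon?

turn left 171°, forward 1.8 m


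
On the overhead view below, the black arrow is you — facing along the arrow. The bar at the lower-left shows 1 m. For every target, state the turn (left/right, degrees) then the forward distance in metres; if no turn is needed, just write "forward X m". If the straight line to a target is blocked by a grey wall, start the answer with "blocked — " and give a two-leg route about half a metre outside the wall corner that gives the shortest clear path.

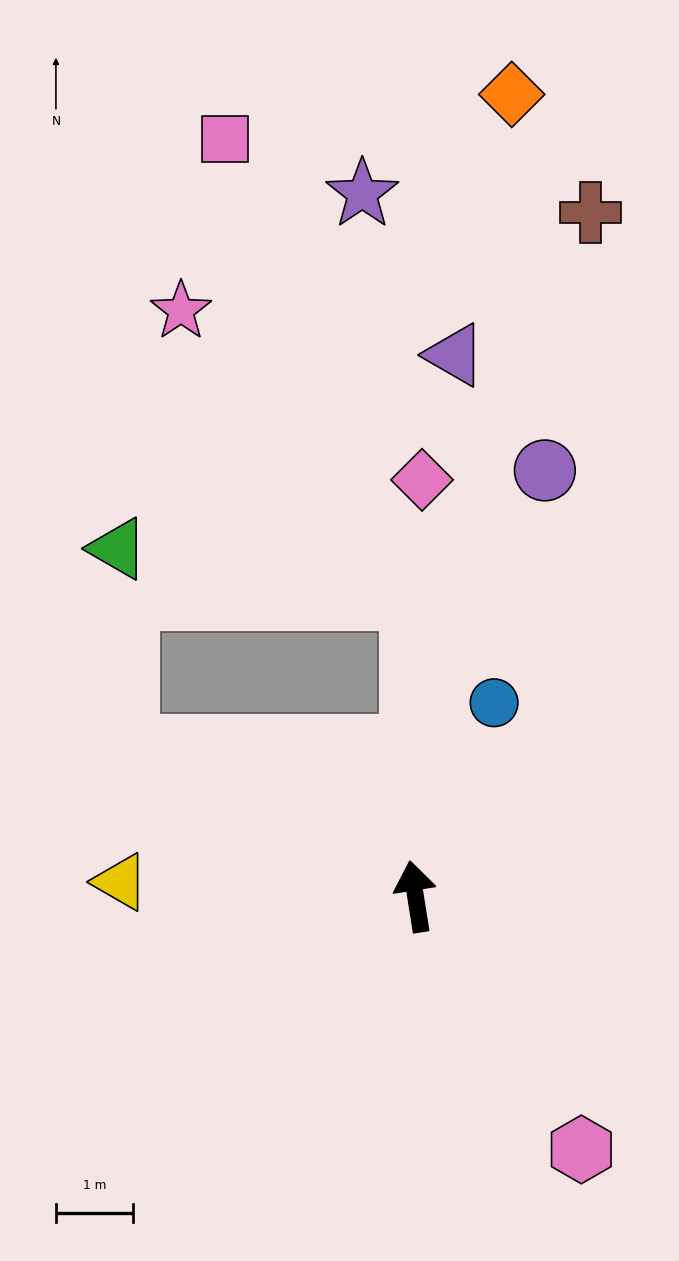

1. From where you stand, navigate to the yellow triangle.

turn left 78°, forward 3.8 m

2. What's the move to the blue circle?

turn right 31°, forward 2.7 m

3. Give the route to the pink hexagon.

turn right 156°, forward 3.9 m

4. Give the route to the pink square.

blocked — turn right 9°, forward 3.9 m, then turn left 22°, forward 6.4 m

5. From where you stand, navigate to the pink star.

blocked — turn right 9°, forward 3.9 m, then turn left 39°, forward 4.8 m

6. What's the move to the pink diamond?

turn right 10°, forward 5.4 m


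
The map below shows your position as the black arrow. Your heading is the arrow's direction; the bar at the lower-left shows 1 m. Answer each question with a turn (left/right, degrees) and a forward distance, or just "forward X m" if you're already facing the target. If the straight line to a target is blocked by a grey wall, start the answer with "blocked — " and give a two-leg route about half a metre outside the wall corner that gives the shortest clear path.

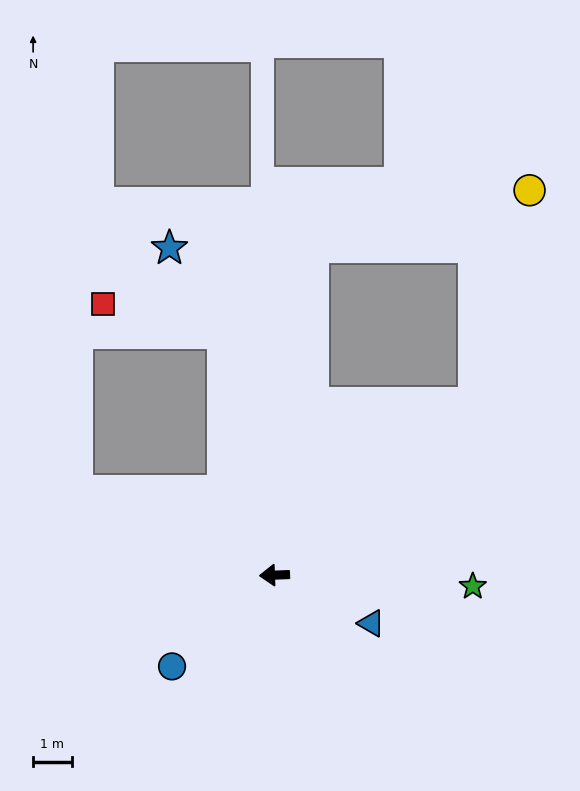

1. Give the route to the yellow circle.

blocked — turn right 141°, forward 6.8 m, then turn left 34°, forward 5.7 m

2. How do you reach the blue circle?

turn left 40°, forward 3.6 m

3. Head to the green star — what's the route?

turn left 175°, forward 5.1 m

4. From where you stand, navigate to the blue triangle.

turn left 151°, forward 2.8 m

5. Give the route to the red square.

blocked — turn right 80°, forward 6.4 m, then turn left 64°, forward 3.2 m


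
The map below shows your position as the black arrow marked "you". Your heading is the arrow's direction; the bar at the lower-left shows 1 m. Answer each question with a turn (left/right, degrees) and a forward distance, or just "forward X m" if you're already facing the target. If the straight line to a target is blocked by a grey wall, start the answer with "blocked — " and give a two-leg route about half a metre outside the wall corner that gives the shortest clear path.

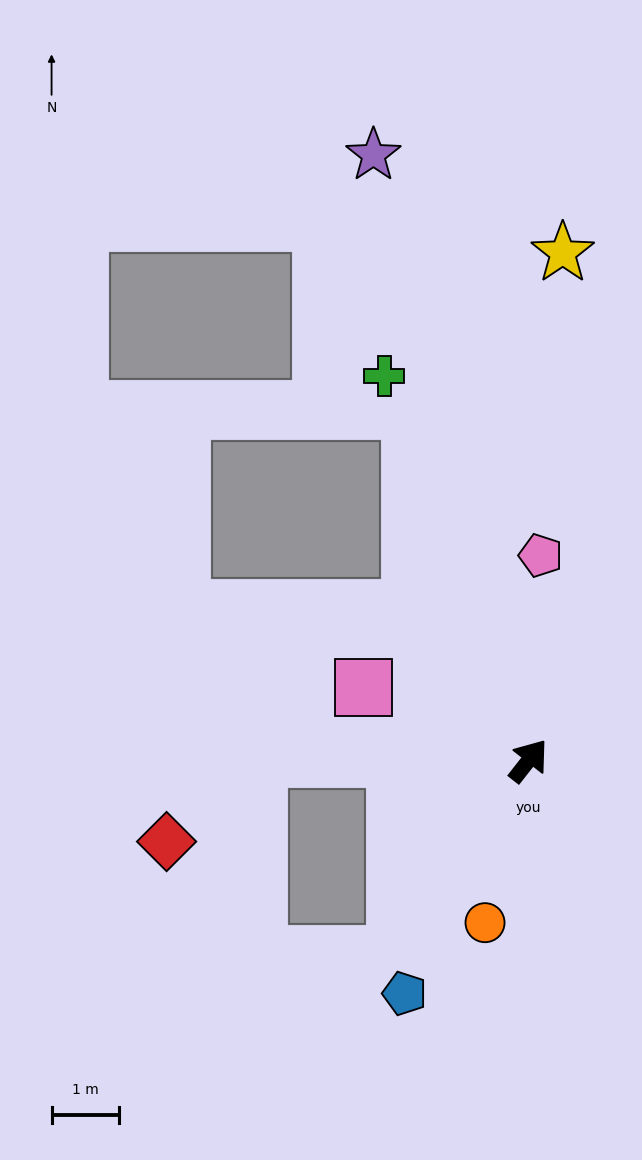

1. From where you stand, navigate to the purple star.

turn left 52°, forward 9.3 m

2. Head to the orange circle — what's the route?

turn right 157°, forward 2.5 m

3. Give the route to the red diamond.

blocked — turn left 128°, forward 4.0 m, then turn left 42°, forward 1.8 m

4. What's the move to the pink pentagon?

turn left 35°, forward 3.0 m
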